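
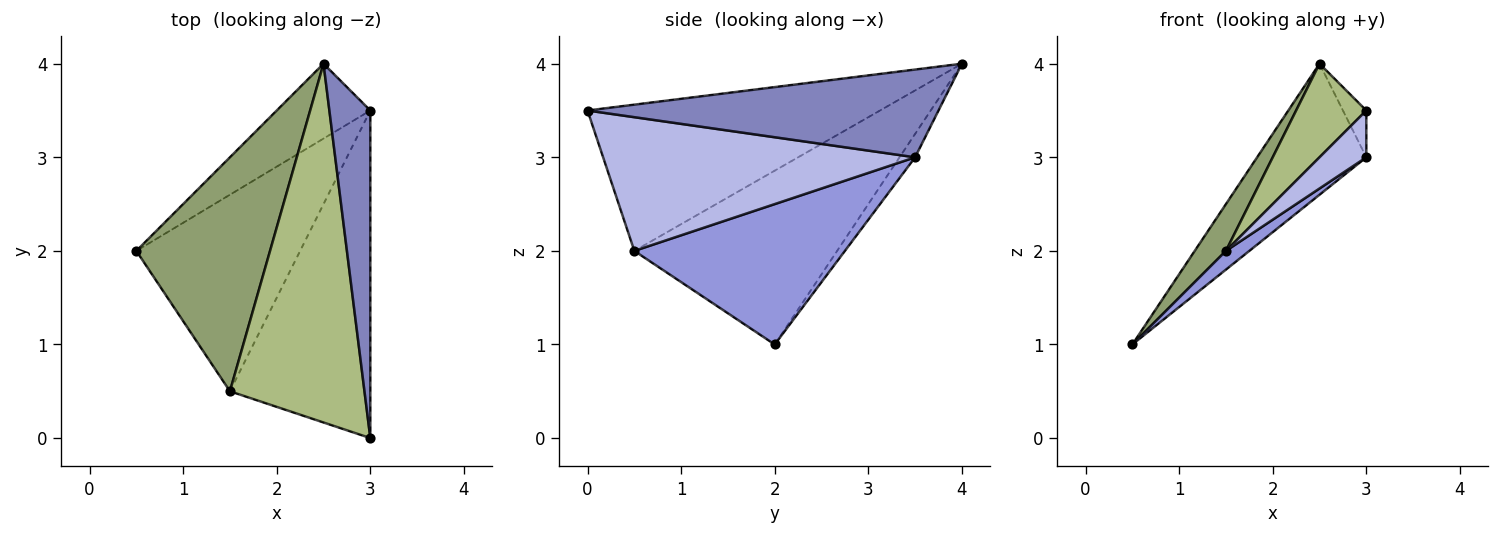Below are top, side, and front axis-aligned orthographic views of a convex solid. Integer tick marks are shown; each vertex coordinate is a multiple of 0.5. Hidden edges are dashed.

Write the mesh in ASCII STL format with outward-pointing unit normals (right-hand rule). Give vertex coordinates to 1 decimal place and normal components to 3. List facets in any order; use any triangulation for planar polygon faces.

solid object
 facet normal -0.123 0.862 -0.492
  outer loop
   vertex 2.5 4.0 4.0
   vertex 3.0 3.5 3.0
   vertex 0.5 2.0 1.0
  endloop
 endfacet
 facet normal 0.905 0.060 0.422
  outer loop
   vertex 2.5 4.0 4.0
   vertex 3.0 0.0 3.5
   vertex 3.0 3.5 3.0
  endloop
 endfacet
 facet normal 0.649 -0.072 -0.757
  outer loop
   vertex 1.5 0.5 2.0
   vertex 0.5 2.0 1.0
   vertex 3.0 3.5 3.0
  endloop
 endfacet
 facet normal 0.686 -0.103 -0.720
  outer loop
   vertex 1.5 0.5 2.0
   vertex 3.0 3.5 3.0
   vertex 3.0 0.0 3.5
  endloop
 endfacet
 facet normal -0.787 -0.121 0.605
  outer loop
   vertex 1.5 0.5 2.0
   vertex 2.5 4.0 4.0
   vertex 0.5 2.0 1.0
  endloop
 endfacet
 facet normal -0.725 -0.174 0.667
  outer loop
   vertex 1.5 0.5 2.0
   vertex 3.0 0.0 3.5
   vertex 2.5 4.0 4.0
  endloop
 endfacet
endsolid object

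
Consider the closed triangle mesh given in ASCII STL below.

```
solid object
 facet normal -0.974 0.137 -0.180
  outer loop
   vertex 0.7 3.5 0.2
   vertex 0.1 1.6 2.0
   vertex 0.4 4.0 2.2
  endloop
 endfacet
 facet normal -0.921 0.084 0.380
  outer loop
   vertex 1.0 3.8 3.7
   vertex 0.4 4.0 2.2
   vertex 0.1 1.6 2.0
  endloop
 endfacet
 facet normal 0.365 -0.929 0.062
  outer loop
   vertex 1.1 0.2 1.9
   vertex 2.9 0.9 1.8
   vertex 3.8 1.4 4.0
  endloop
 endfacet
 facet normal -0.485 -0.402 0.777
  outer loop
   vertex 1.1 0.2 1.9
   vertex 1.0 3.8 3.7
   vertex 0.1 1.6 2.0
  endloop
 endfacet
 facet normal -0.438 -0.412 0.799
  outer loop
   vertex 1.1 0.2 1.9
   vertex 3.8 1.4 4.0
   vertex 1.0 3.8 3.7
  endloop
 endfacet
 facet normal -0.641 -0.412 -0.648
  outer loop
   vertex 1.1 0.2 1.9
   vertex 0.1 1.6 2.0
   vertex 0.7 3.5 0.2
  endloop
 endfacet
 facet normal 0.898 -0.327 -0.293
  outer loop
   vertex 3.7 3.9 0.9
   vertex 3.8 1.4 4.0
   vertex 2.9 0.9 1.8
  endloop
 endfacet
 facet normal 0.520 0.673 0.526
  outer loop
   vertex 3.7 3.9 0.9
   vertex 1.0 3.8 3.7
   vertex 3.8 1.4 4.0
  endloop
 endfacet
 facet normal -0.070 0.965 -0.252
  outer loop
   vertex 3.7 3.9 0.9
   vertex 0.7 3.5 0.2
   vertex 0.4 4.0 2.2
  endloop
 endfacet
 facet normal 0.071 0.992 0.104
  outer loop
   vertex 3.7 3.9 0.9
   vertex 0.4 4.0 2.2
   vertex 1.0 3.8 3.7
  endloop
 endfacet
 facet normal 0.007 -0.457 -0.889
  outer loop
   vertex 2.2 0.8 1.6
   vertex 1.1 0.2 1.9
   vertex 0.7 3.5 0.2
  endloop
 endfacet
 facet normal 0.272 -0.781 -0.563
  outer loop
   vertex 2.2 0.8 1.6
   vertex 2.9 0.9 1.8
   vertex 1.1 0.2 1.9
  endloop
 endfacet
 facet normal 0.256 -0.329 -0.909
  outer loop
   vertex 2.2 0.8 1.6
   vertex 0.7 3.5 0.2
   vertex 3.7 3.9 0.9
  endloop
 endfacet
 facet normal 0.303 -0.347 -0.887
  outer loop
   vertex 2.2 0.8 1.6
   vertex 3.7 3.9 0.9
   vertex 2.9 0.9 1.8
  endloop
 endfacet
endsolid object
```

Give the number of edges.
21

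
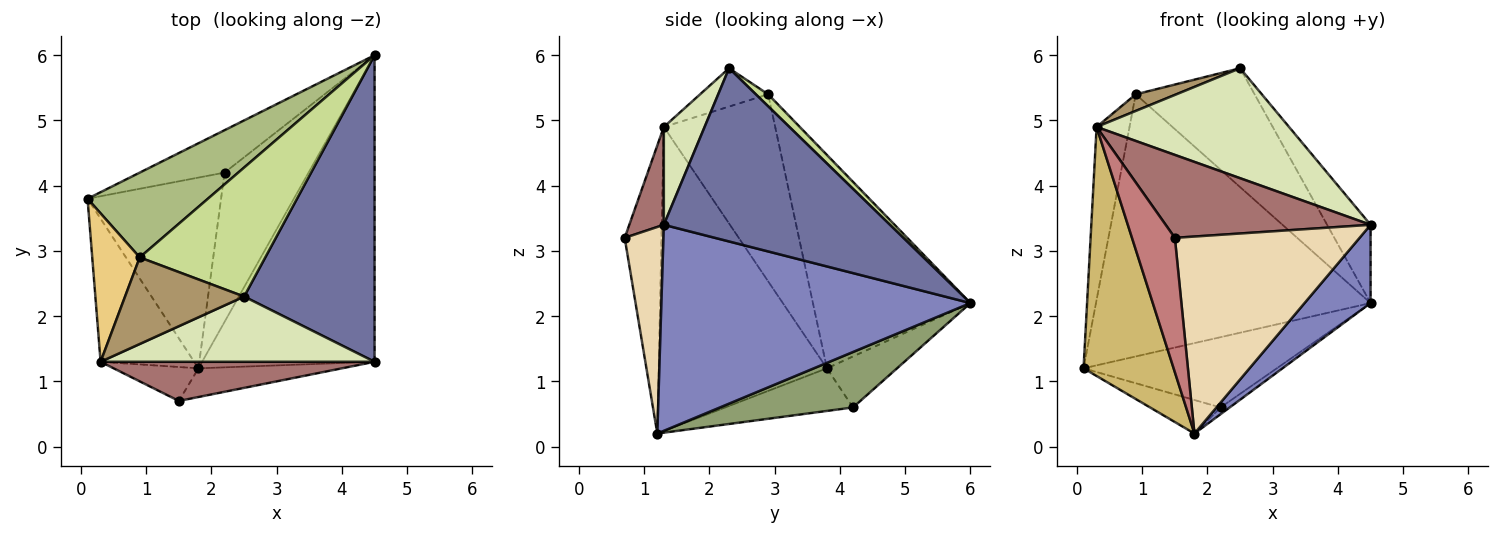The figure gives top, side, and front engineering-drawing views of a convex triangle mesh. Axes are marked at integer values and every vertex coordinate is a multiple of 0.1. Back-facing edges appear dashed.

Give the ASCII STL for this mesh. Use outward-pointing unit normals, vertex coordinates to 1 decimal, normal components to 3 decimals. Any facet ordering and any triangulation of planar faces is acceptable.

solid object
 facet normal 0.790 0.152 0.595
  outer loop
   vertex 2.5 2.3 5.8
   vertex 4.5 1.3 3.4
   vertex 4.5 6.0 2.2
  endloop
 endfacet
 facet normal 0.757 -0.162 -0.633
  outer loop
   vertex 1.8 1.2 0.2
   vertex 4.5 6.0 2.2
   vertex 4.5 1.3 3.4
  endloop
 endfacet
 facet normal -0.297 0.818 -0.493
  outer loop
   vertex 2.2 4.2 0.6
   vertex 0.1 3.8 1.2
   vertex 4.5 6.0 2.2
  endloop
 endfacet
 facet normal -0.300 0.165 -0.940
  outer loop
   vertex 2.2 4.2 0.6
   vertex 1.8 1.2 0.2
   vertex 0.1 3.8 1.2
  endloop
 endfacet
 facet normal 0.551 0.038 -0.834
  outer loop
   vertex 2.2 4.2 0.6
   vertex 4.5 6.0 2.2
   vertex 1.8 1.2 0.2
  endloop
 endfacet
 facet normal -0.479 0.835 0.270
  outer loop
   vertex 0.9 2.9 5.4
   vertex 4.5 6.0 2.2
   vertex 0.1 3.8 1.2
  endloop
 endfacet
 facet normal 0.070 0.676 0.734
  outer loop
   vertex 0.9 2.9 5.4
   vertex 2.5 2.3 5.8
   vertex 4.5 6.0 2.2
  endloop
 endfacet
 facet normal 0.179 -0.846 0.502
  outer loop
   vertex 0.3 1.3 4.9
   vertex 4.5 1.3 3.4
   vertex 2.5 2.3 5.8
  endloop
 endfacet
 facet normal -0.301 -0.180 0.936
  outer loop
   vertex 0.3 1.3 4.9
   vertex 2.5 2.3 5.8
   vertex 0.9 2.9 5.4
  endloop
 endfacet
 facet normal -0.851 -0.456 -0.262
  outer loop
   vertex 0.3 1.3 4.9
   vertex 0.1 3.8 1.2
   vertex 1.8 1.2 0.2
  endloop
 endfacet
 facet normal -0.932 0.275 0.237
  outer loop
   vertex 0.3 1.3 4.9
   vertex 0.9 2.9 5.4
   vertex 0.1 3.8 1.2
  endloop
 endfacet
 facet normal 0.203 -0.969 -0.141
  outer loop
   vertex 1.5 0.7 3.2
   vertex 1.8 1.2 0.2
   vertex 4.5 1.3 3.4
  endloop
 endfacet
 facet normal 0.151 -0.894 0.422
  outer loop
   vertex 1.5 0.7 3.2
   vertex 4.5 1.3 3.4
   vertex 0.3 1.3 4.9
  endloop
 endfacet
 facet normal -0.639 -0.746 -0.188
  outer loop
   vertex 1.5 0.7 3.2
   vertex 0.3 1.3 4.9
   vertex 1.8 1.2 0.2
  endloop
 endfacet
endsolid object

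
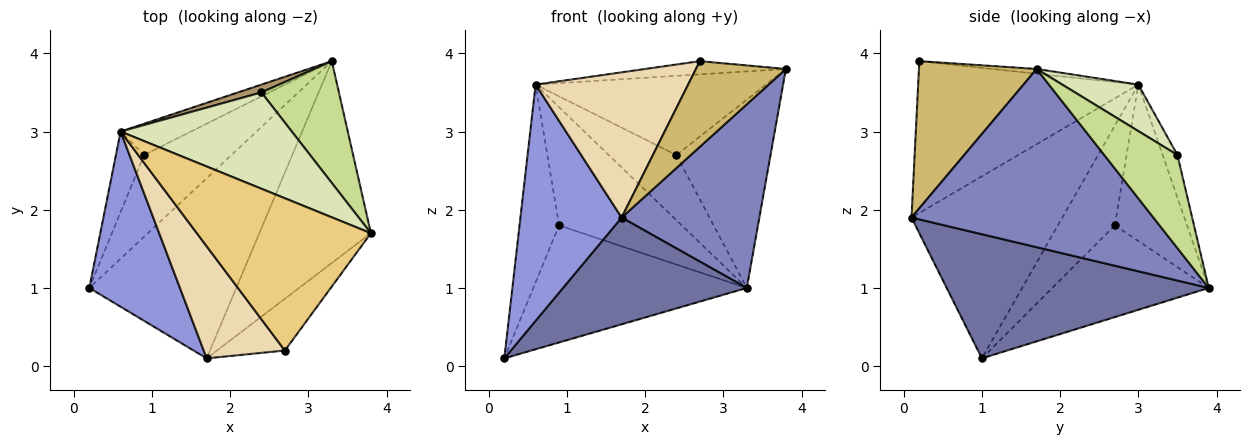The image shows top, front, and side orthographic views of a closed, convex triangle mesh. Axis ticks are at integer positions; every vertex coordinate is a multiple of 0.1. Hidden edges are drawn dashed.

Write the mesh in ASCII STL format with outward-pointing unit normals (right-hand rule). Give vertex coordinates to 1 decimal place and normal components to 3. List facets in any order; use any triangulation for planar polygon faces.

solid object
 facet normal 0.588 -0.412 -0.696
  outer loop
   vertex 1.7 0.1 1.9
   vertex 0.2 1.0 0.1
   vertex 3.3 3.9 1.0
  endloop
 endfacet
 facet normal 0.763 -0.435 -0.478
  outer loop
   vertex 1.7 0.1 1.9
   vertex 3.3 3.9 1.0
   vertex 3.8 1.7 3.8
  endloop
 endfacet
 facet normal -0.767 -0.515 0.382
  outer loop
   vertex 0.6 3.0 3.6
   vertex 0.2 1.0 0.1
   vertex 1.7 0.1 1.9
  endloop
 endfacet
 facet normal -0.515 0.703 -0.491
  outer loop
   vertex 0.9 2.7 1.8
   vertex 3.3 3.9 1.0
   vertex 0.2 1.0 0.1
  endloop
 endfacet
 facet normal -0.800 0.555 -0.226
  outer loop
   vertex 0.9 2.7 1.8
   vertex 0.2 1.0 0.1
   vertex 0.6 3.0 3.6
  endloop
 endfacet
 facet normal -0.494 0.840 -0.222
  outer loop
   vertex 0.9 2.7 1.8
   vertex 0.6 3.0 3.6
   vertex 3.3 3.9 1.0
  endloop
 endfacet
 facet normal 0.547 0.703 0.455
  outer loop
   vertex 2.4 3.5 2.7
   vertex 3.8 1.7 3.8
   vertex 3.3 3.9 1.0
  endloop
 endfacet
 facet normal 0.205 0.622 0.756
  outer loop
   vertex 2.4 3.5 2.7
   vertex 0.6 3.0 3.6
   vertex 3.8 1.7 3.8
  endloop
 endfacet
 facet normal -0.211 0.970 0.116
  outer loop
   vertex 2.4 3.5 2.7
   vertex 3.3 3.9 1.0
   vertex 0.6 3.0 3.6
  endloop
 endfacet
 facet normal 0.746 -0.570 -0.344
  outer loop
   vertex 2.7 0.2 3.9
   vertex 1.7 0.1 1.9
   vertex 3.8 1.7 3.8
  endloop
 endfacet
 facet normal -0.027 0.086 0.996
  outer loop
   vertex 2.7 0.2 3.9
   vertex 3.8 1.7 3.8
   vertex 0.6 3.0 3.6
  endloop
 endfacet
 facet normal -0.753 -0.521 0.402
  outer loop
   vertex 2.7 0.2 3.9
   vertex 0.6 3.0 3.6
   vertex 1.7 0.1 1.9
  endloop
 endfacet
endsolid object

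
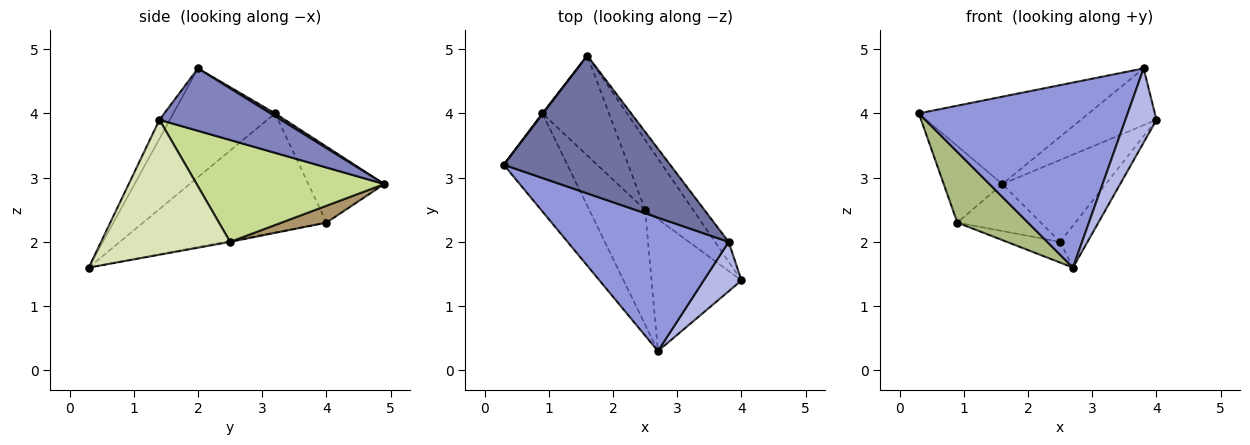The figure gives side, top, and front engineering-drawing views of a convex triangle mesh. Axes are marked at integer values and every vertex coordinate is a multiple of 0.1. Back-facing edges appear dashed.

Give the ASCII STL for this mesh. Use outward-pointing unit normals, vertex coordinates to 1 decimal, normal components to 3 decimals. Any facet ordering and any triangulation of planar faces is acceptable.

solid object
 facet normal 0.015 0.535 0.845
  outer loop
   vertex 3.8 2.0 4.7
   vertex 1.6 4.9 2.9
   vertex 0.3 3.2 4.0
  endloop
 endfacet
 facet normal 0.834 0.520 -0.182
  outer loop
   vertex 3.8 2.0 4.7
   vertex 4.0 1.4 3.9
   vertex 1.6 4.9 2.9
  endloop
 endfacet
 facet normal -0.367 -0.754 0.544
  outer loop
   vertex 3.8 2.0 4.7
   vertex 0.3 3.2 4.0
   vertex 2.7 0.3 1.6
  endloop
 endfacet
 facet normal -0.267 -0.802 0.535
  outer loop
   vertex 3.8 2.0 4.7
   vertex 2.7 0.3 1.6
   vertex 4.0 1.4 3.9
  endloop
 endfacet
 facet normal -0.792 0.611 0.008
  outer loop
   vertex 0.9 4.0 2.3
   vertex 0.3 3.2 4.0
   vertex 1.6 4.9 2.9
  endloop
 endfacet
 facet normal -0.835 -0.322 -0.446
  outer loop
   vertex 0.9 4.0 2.3
   vertex 2.7 0.3 1.6
   vertex 0.3 3.2 4.0
  endloop
 endfacet
 facet normal 0.810 0.446 -0.381
  outer loop
   vertex 2.5 2.5 2.0
   vertex 1.6 4.9 2.9
   vertex 4.0 1.4 3.9
  endloop
 endfacet
 facet normal 0.819 0.174 -0.546
  outer loop
   vertex 2.5 2.5 2.0
   vertex 4.0 1.4 3.9
   vertex 2.7 0.3 1.6
  endloop
 endfacet
 facet normal 0.223 0.415 -0.882
  outer loop
   vertex 2.5 2.5 2.0
   vertex 0.9 4.0 2.3
   vertex 1.6 4.9 2.9
  endloop
 endfacet
 facet normal -0.018 0.177 -0.984
  outer loop
   vertex 2.5 2.5 2.0
   vertex 2.7 0.3 1.6
   vertex 0.9 4.0 2.3
  endloop
 endfacet
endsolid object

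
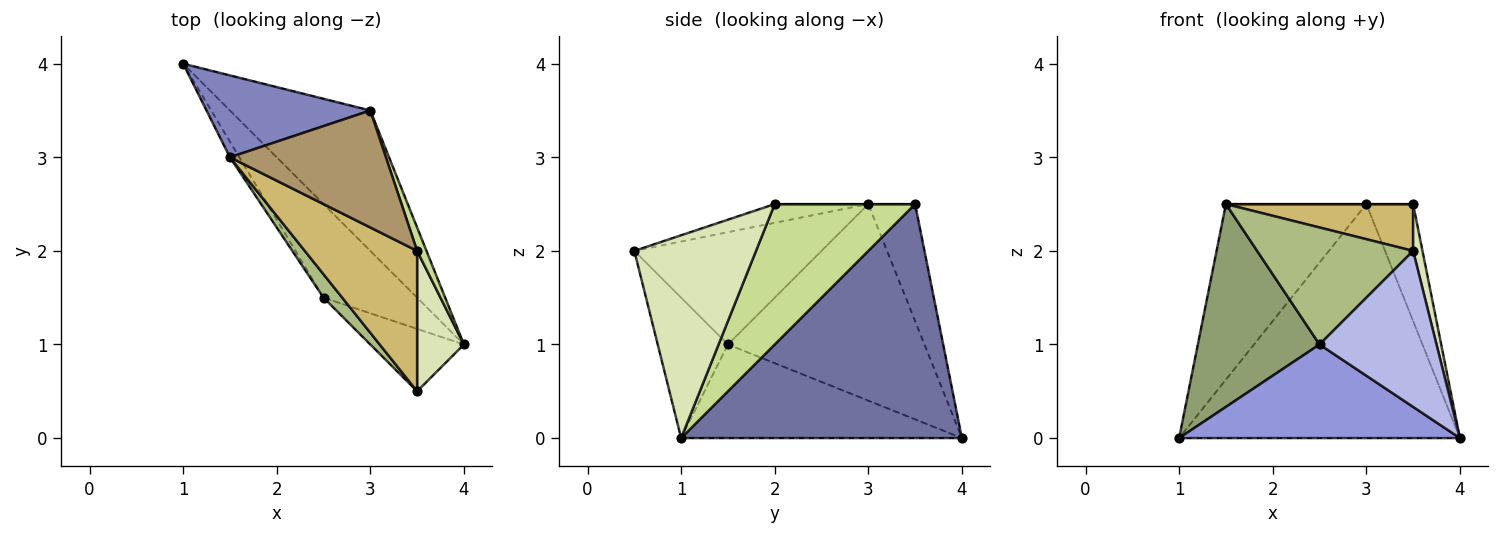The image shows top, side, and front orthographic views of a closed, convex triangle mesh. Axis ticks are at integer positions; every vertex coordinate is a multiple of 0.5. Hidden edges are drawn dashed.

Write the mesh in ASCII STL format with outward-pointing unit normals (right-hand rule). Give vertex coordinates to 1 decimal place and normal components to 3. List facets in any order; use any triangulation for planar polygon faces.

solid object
 facet normal 0.651 0.651 -0.391
  outer loop
   vertex 3.0 3.5 2.5
   vertex 4.0 1.0 0.0
   vertex 1.0 4.0 0.0
  endloop
 endfacet
 facet normal -0.289 0.867 0.405
  outer loop
   vertex 1.5 3.0 2.5
   vertex 3.0 3.5 2.5
   vertex 1.0 4.0 0.0
  endloop
 endfacet
 facet normal -0.577 -0.577 -0.577
  outer loop
   vertex 2.5 1.5 1.0
   vertex 1.0 4.0 0.0
   vertex 4.0 1.0 0.0
  endloop
 endfacet
 facet normal -0.487 -0.811 -0.324
  outer loop
   vertex 2.5 1.5 1.0
   vertex 4.0 1.0 0.0
   vertex 3.5 0.5 2.0
  endloop
 endfacet
 facet normal -0.850 -0.526 -0.040
  outer loop
   vertex 2.5 1.5 1.0
   vertex 1.5 3.0 2.5
   vertex 1.0 4.0 0.0
  endloop
 endfacet
 facet normal -0.762 -0.635 0.127
  outer loop
   vertex 2.5 1.5 1.0
   vertex 3.5 0.5 2.0
   vertex 1.5 3.0 2.5
  endloop
 endfacet
 facet normal 0.947 0.316 0.063
  outer loop
   vertex 3.5 2.0 2.5
   vertex 4.0 1.0 0.0
   vertex 3.0 3.5 2.5
  endloop
 endfacet
 facet normal 0.972 -0.075 0.224
  outer loop
   vertex 3.5 2.0 2.5
   vertex 3.5 0.5 2.0
   vertex 4.0 1.0 0.0
  endloop
 endfacet
 facet normal 0.000 0.000 1.000
  outer loop
   vertex 3.5 2.0 2.5
   vertex 3.0 3.5 2.5
   vertex 1.5 3.0 2.5
  endloop
 endfacet
 facet normal -0.156 -0.312 0.937
  outer loop
   vertex 3.5 2.0 2.5
   vertex 1.5 3.0 2.5
   vertex 3.5 0.5 2.0
  endloop
 endfacet
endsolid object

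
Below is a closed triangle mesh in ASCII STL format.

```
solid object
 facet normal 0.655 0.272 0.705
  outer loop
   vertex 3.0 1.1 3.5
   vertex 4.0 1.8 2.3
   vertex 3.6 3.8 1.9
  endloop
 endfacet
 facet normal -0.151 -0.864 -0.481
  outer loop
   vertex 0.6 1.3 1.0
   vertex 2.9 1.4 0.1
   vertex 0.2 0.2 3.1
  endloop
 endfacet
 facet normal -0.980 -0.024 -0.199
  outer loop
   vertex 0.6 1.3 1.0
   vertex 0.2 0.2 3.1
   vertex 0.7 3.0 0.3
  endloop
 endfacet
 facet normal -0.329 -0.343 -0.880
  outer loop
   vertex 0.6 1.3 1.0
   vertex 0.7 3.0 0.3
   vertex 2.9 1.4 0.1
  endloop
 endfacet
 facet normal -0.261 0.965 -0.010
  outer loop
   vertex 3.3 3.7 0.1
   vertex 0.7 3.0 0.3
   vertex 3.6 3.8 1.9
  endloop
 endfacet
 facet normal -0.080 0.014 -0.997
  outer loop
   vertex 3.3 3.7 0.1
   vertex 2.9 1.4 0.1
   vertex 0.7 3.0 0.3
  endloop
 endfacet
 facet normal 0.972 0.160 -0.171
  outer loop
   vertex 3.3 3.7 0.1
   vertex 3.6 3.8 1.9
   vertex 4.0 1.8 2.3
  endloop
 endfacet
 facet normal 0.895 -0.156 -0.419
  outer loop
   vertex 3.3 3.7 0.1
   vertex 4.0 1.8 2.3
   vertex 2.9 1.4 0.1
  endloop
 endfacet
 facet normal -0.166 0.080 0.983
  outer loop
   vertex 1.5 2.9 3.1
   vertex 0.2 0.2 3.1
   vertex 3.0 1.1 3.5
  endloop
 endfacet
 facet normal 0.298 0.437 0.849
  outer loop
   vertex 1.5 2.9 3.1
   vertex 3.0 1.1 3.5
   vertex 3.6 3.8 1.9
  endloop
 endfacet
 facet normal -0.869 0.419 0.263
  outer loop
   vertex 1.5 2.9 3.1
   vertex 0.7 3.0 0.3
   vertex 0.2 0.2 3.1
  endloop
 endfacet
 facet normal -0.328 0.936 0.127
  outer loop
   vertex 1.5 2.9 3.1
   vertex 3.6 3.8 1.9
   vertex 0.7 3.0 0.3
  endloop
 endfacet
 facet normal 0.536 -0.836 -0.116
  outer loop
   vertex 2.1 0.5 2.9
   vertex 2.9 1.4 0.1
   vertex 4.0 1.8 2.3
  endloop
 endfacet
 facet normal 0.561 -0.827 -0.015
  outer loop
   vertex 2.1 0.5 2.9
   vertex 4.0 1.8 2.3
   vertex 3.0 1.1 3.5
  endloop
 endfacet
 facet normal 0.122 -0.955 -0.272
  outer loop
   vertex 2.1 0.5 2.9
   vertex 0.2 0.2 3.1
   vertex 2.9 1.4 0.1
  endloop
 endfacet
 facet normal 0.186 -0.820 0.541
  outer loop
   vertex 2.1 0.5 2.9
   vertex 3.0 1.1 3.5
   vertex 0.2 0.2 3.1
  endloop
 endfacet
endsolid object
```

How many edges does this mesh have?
24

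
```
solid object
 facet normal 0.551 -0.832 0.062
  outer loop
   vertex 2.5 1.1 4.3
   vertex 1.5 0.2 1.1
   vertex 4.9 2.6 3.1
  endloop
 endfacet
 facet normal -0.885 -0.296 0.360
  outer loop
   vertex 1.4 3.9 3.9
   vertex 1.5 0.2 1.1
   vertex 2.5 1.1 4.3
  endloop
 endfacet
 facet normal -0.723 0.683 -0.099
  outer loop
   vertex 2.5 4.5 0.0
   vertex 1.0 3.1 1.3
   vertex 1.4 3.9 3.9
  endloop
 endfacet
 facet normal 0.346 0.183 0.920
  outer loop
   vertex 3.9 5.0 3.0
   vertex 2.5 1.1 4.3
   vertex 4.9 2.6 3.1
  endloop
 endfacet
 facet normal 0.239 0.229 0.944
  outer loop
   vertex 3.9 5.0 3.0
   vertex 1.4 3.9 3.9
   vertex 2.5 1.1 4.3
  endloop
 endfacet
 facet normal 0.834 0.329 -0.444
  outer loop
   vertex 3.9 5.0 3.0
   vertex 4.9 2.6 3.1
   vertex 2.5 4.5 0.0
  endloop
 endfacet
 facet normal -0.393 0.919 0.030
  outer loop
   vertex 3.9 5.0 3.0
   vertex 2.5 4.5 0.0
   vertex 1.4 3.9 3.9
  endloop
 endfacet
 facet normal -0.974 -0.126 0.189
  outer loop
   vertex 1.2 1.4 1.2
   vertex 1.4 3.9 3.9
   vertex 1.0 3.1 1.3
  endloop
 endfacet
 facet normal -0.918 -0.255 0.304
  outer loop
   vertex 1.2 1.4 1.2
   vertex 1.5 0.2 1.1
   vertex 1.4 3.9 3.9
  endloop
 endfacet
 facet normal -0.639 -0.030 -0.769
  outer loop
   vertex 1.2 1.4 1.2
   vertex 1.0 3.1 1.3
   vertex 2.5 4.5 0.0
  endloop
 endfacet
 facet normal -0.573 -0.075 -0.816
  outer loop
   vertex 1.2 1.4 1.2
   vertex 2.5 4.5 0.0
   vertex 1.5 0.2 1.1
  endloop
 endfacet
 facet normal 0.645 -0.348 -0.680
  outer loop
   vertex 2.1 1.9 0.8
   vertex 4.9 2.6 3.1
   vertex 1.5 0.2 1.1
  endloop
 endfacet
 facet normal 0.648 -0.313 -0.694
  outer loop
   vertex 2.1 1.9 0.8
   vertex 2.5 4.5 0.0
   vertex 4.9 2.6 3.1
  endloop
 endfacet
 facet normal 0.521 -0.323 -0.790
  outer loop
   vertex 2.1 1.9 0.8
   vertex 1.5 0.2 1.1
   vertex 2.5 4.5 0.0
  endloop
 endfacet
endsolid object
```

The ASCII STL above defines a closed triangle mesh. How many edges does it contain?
21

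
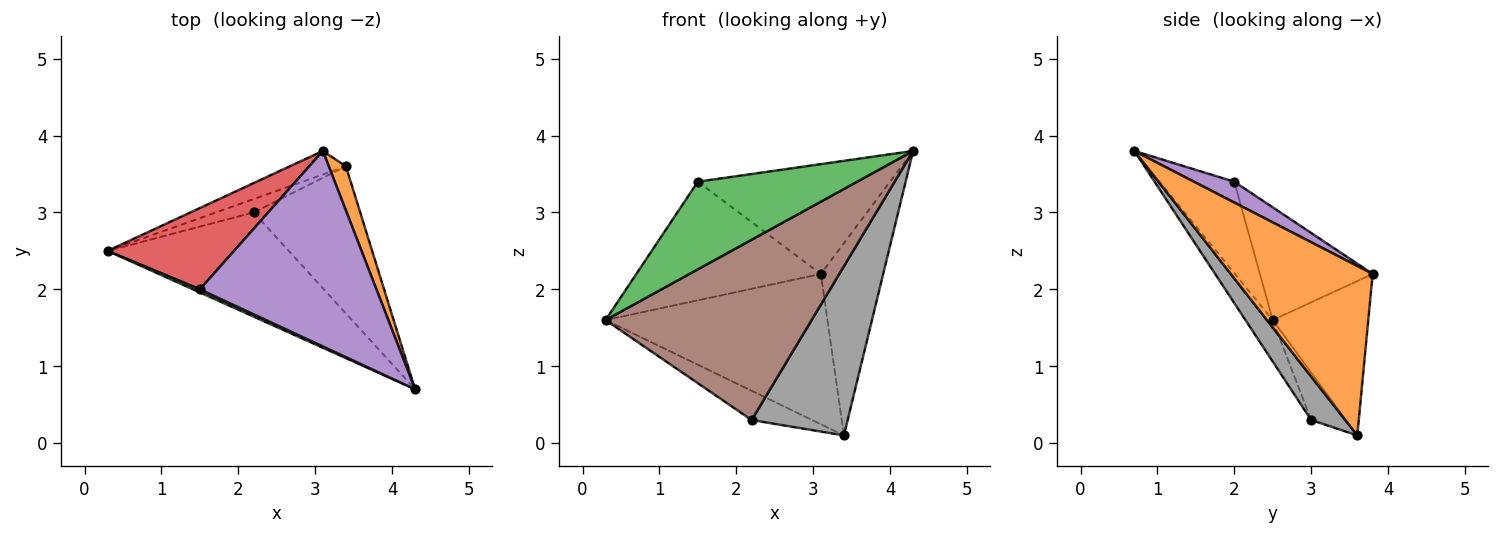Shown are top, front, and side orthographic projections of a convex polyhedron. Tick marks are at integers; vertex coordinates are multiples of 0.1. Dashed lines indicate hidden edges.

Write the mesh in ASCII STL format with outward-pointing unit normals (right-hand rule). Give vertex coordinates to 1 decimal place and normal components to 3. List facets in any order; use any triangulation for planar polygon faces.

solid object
 facet normal -0.392 0.909 -0.143
  outer loop
   vertex 3.4 3.6 0.1
   vertex 0.3 2.5 1.6
   vertex 3.1 3.8 2.2
  endloop
 endfacet
 facet normal 0.912 0.400 0.092
  outer loop
   vertex 3.4 3.6 0.1
   vertex 3.1 3.8 2.2
   vertex 4.3 0.7 3.8
  endloop
 endfacet
 facet normal -0.425 -0.905 0.032
  outer loop
   vertex 1.5 2.0 3.4
   vertex 0.3 2.5 1.6
   vertex 4.3 0.7 3.8
  endloop
 endfacet
 facet normal -0.450 0.737 0.505
  outer loop
   vertex 1.5 2.0 3.4
   vertex 3.1 3.8 2.2
   vertex 0.3 2.5 1.6
  endloop
 endfacet
 facet normal 0.102 0.487 0.867
  outer loop
   vertex 1.5 2.0 3.4
   vertex 4.3 0.7 3.8
   vertex 3.1 3.8 2.2
  endloop
 endfacet
 facet normal -0.114 -0.860 -0.497
  outer loop
   vertex 2.2 3.0 0.3
   vertex 4.3 0.7 3.8
   vertex 0.3 2.5 1.6
  endloop
 endfacet
 facet normal -0.464 0.805 -0.369
  outer loop
   vertex 2.2 3.0 0.3
   vertex 0.3 2.5 1.6
   vertex 3.4 3.6 0.1
  endloop
 endfacet
 facet normal 0.259 -0.729 -0.634
  outer loop
   vertex 2.2 3.0 0.3
   vertex 3.4 3.6 0.1
   vertex 4.3 0.7 3.8
  endloop
 endfacet
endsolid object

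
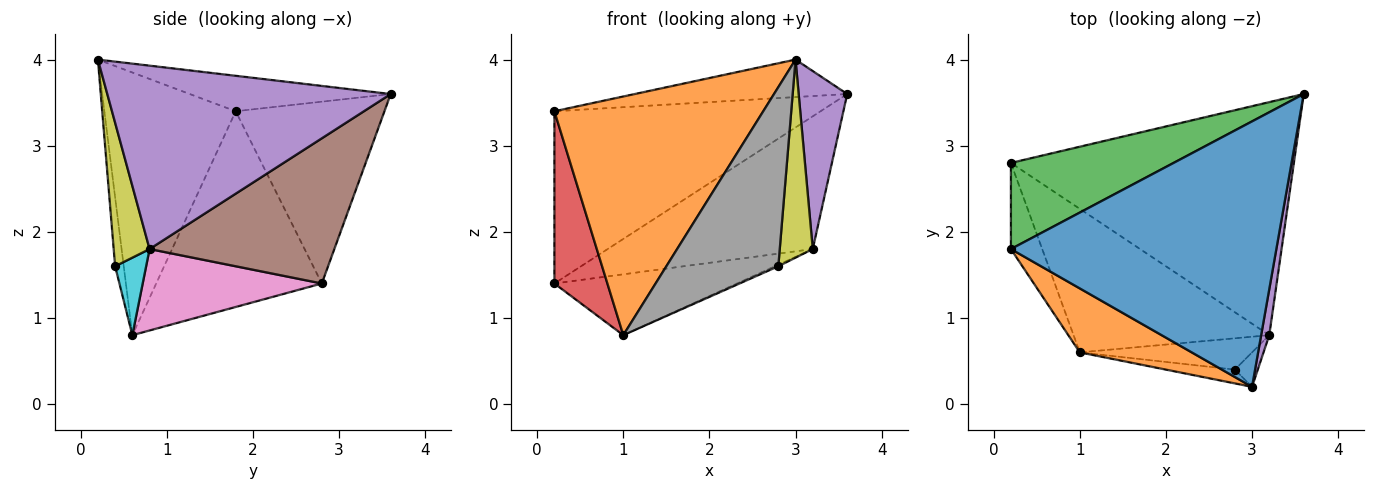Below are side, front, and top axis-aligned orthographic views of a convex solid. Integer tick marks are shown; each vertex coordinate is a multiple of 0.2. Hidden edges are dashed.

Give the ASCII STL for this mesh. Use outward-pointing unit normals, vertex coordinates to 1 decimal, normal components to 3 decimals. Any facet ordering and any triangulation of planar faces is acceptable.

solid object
 facet normal -0.131 0.139 0.982
  outer loop
   vertex 3.0 0.2 4.0
   vertex 3.6 3.6 3.6
   vertex 0.2 1.8 3.4
  endloop
 endfacet
 facet normal -0.519 -0.826 0.221
  outer loop
   vertex 1.0 0.6 0.8
   vertex 3.0 0.2 4.0
   vertex 0.2 1.8 3.4
  endloop
 endfacet
 facet normal -0.447 0.800 0.400
  outer loop
   vertex 0.2 2.8 1.4
   vertex 0.2 1.8 3.4
   vertex 3.6 3.6 3.6
  endloop
 endfacet
 facet normal -0.942 -0.301 -0.151
  outer loop
   vertex 0.2 2.8 1.4
   vertex 1.0 0.6 0.8
   vertex 0.2 1.8 3.4
  endloop
 endfacet
 facet normal 0.985 -0.169 0.044
  outer loop
   vertex 3.2 0.8 1.8
   vertex 3.6 3.6 3.6
   vertex 3.0 0.2 4.0
  endloop
 endfacet
 facet normal 0.407 0.452 -0.794
  outer loop
   vertex 3.2 0.8 1.8
   vertex 0.2 2.8 1.4
   vertex 3.6 3.6 3.6
  endloop
 endfacet
 facet normal 0.358 0.365 -0.860
  outer loop
   vertex 3.2 0.8 1.8
   vertex 1.0 0.6 0.8
   vertex 0.2 2.8 1.4
  endloop
 endfacet
 facet normal -0.076 -0.994 -0.076
  outer loop
   vertex 2.8 0.4 1.6
   vertex 3.0 0.2 4.0
   vertex 1.0 0.6 0.8
  endloop
 endfacet
 facet normal 0.731 -0.672 -0.117
  outer loop
   vertex 2.8 0.4 1.6
   vertex 3.2 0.8 1.8
   vertex 3.0 0.2 4.0
  endloop
 endfacet
 facet normal 0.410 0.046 -0.911
  outer loop
   vertex 2.8 0.4 1.6
   vertex 1.0 0.6 0.8
   vertex 3.2 0.8 1.8
  endloop
 endfacet
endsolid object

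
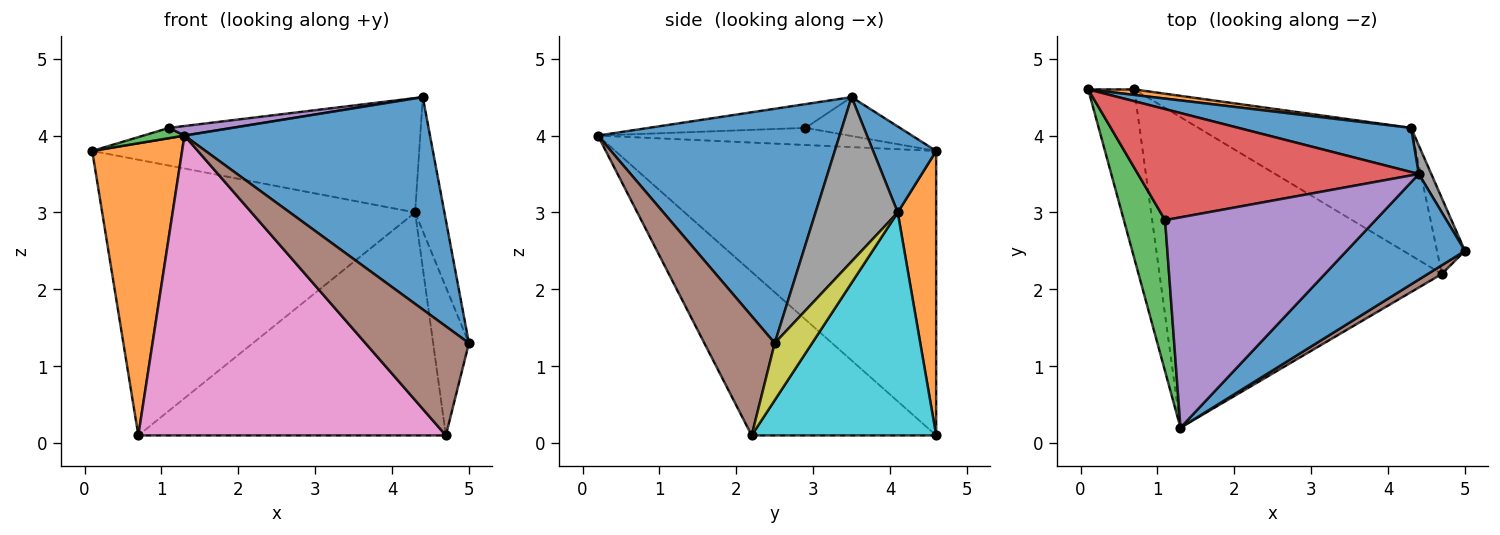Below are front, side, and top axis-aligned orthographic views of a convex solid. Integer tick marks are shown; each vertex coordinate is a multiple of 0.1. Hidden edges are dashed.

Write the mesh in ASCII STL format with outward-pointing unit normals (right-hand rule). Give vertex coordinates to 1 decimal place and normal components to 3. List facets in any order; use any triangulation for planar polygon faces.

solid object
 facet normal 0.661 -0.672 0.334
  outer loop
   vertex 4.4 3.5 4.5
   vertex 1.3 0.2 4.0
   vertex 5.0 2.5 1.3
  endloop
 endfacet
 facet normal -0.951 -0.266 -0.154
  outer loop
   vertex 0.7 4.6 0.1
   vertex 1.3 0.2 4.0
   vertex 0.1 4.6 3.8
  endloop
 endfacet
 facet normal -0.383 -0.062 0.922
  outer loop
   vertex 1.1 2.9 4.1
   vertex 0.1 4.6 3.8
   vertex 1.3 0.2 4.0
  endloop
 endfacet
 facet normal -0.137 0.094 0.986
  outer loop
   vertex 1.1 2.9 4.1
   vertex 4.4 3.5 4.5
   vertex 0.1 4.6 3.8
  endloop
 endfacet
 facet normal -0.112 -0.045 0.993
  outer loop
   vertex 1.1 2.9 4.1
   vertex 1.3 0.2 4.0
   vertex 4.4 3.5 4.5
  endloop
 endfacet
 facet normal 0.561 -0.825 0.066
  outer loop
   vertex 4.7 2.2 0.1
   vertex 5.0 2.5 1.3
   vertex 1.3 0.2 4.0
  endloop
 endfacet
 facet normal -0.385 -0.641 -0.664
  outer loop
   vertex 4.7 2.2 0.1
   vertex 1.3 0.2 4.0
   vertex 0.7 4.6 0.1
  endloop
 endfacet
 facet normal 0.939 0.335 0.071
  outer loop
   vertex 4.3 4.1 3.0
   vertex 4.4 3.5 4.5
   vertex 5.0 2.5 1.3
  endloop
 endfacet
 facet normal 0.681 0.652 -0.333
  outer loop
   vertex 4.3 4.1 3.0
   vertex 5.0 2.5 1.3
   vertex 4.7 2.2 0.1
  endloop
 endfacet
 facet normal 0.462 0.770 -0.441
  outer loop
   vertex 4.3 4.1 3.0
   vertex 4.7 2.2 0.1
   vertex 0.7 4.6 0.1
  endloop
 endfacet
 facet normal 0.177 0.918 0.355
  outer loop
   vertex 4.3 4.1 3.0
   vertex 0.1 4.6 3.8
   vertex 4.4 3.5 4.5
  endloop
 endfacet
 facet normal 0.122 0.992 0.020
  outer loop
   vertex 4.3 4.1 3.0
   vertex 0.7 4.6 0.1
   vertex 0.1 4.6 3.8
  endloop
 endfacet
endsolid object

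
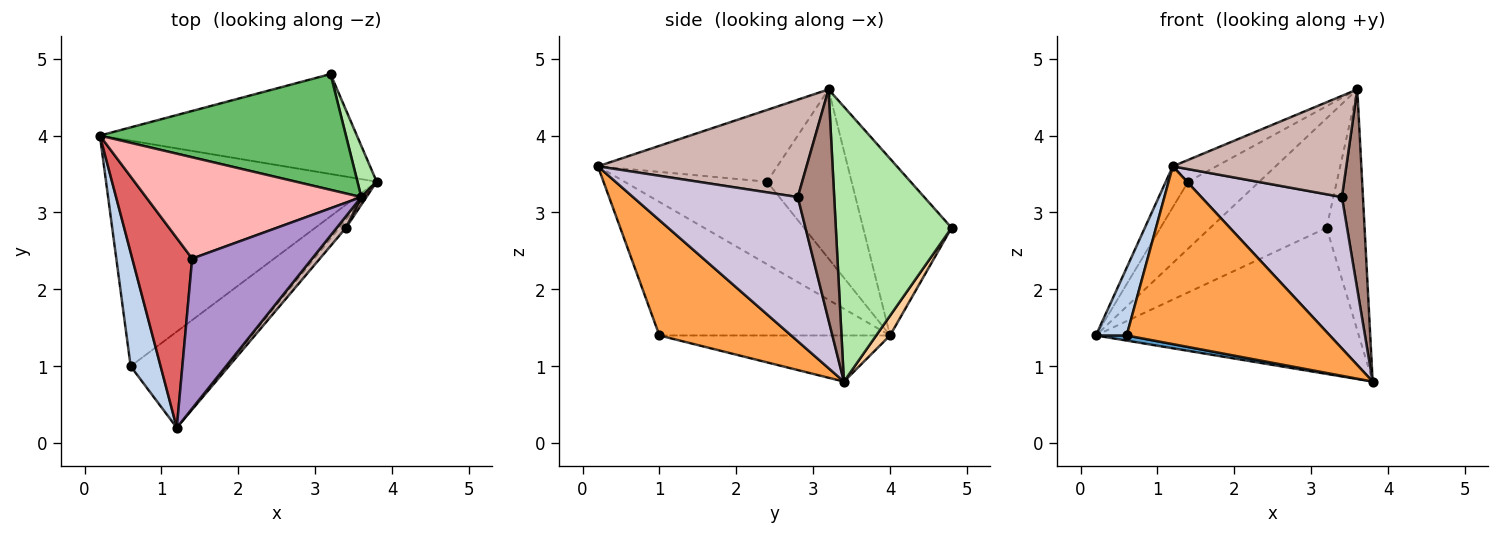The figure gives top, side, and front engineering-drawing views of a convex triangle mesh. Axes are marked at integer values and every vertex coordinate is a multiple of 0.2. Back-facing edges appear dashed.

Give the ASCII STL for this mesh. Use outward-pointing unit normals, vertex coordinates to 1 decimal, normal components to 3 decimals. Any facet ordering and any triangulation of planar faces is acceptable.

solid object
 facet normal -0.168 -0.022 -0.986
  outer loop
   vertex 0.6 1.0 1.4
   vertex 0.2 4.0 1.4
   vertex 3.8 3.4 0.8
  endloop
 endfacet
 facet normal -0.968 -0.129 0.217
  outer loop
   vertex 0.6 1.0 1.4
   vertex 1.2 0.2 3.6
   vertex 0.2 4.0 1.4
  endloop
 endfacet
 facet normal 0.496 -0.764 -0.413
  outer loop
   vertex 0.6 1.0 1.4
   vertex 3.8 3.4 0.8
   vertex 1.2 0.2 3.6
  endloop
 endfacet
 facet normal 0.043 0.825 -0.564
  outer loop
   vertex 3.2 4.8 2.8
   vertex 3.8 3.4 0.8
   vertex 0.2 4.0 1.4
  endloop
 endfacet
 facet normal -0.463 0.609 0.644
  outer loop
   vertex 3.2 4.8 2.8
   vertex 0.2 4.0 1.4
   vertex 3.6 3.2 4.6
  endloop
 endfacet
 facet normal 0.948 0.312 0.066
  outer loop
   vertex 3.2 4.8 2.8
   vertex 3.6 3.2 4.6
   vertex 3.8 3.4 0.8
  endloop
 endfacet
 facet normal -0.803 0.126 0.583
  outer loop
   vertex 1.4 2.4 3.4
   vertex 0.2 4.0 1.4
   vertex 1.2 0.2 3.6
  endloop
 endfacet
 facet normal -0.548 0.461 0.698
  outer loop
   vertex 1.4 2.4 3.4
   vertex 3.6 3.2 4.6
   vertex 0.2 4.0 1.4
  endloop
 endfacet
 facet normal -0.509 0.124 0.852
  outer loop
   vertex 1.4 2.4 3.4
   vertex 1.2 0.2 3.6
   vertex 3.6 3.2 4.6
  endloop
 endfacet
 facet normal 0.760 -0.649 -0.035
  outer loop
   vertex 3.4 2.8 3.2
   vertex 1.2 0.2 3.6
   vertex 3.8 3.4 0.8
  endloop
 endfacet
 facet normal 0.866 -0.500 0.019
  outer loop
   vertex 3.4 2.8 3.2
   vertex 3.8 3.4 0.8
   vertex 3.6 3.2 4.6
  endloop
 endfacet
 facet normal 0.767 -0.638 0.073
  outer loop
   vertex 3.4 2.8 3.2
   vertex 3.6 3.2 4.6
   vertex 1.2 0.2 3.6
  endloop
 endfacet
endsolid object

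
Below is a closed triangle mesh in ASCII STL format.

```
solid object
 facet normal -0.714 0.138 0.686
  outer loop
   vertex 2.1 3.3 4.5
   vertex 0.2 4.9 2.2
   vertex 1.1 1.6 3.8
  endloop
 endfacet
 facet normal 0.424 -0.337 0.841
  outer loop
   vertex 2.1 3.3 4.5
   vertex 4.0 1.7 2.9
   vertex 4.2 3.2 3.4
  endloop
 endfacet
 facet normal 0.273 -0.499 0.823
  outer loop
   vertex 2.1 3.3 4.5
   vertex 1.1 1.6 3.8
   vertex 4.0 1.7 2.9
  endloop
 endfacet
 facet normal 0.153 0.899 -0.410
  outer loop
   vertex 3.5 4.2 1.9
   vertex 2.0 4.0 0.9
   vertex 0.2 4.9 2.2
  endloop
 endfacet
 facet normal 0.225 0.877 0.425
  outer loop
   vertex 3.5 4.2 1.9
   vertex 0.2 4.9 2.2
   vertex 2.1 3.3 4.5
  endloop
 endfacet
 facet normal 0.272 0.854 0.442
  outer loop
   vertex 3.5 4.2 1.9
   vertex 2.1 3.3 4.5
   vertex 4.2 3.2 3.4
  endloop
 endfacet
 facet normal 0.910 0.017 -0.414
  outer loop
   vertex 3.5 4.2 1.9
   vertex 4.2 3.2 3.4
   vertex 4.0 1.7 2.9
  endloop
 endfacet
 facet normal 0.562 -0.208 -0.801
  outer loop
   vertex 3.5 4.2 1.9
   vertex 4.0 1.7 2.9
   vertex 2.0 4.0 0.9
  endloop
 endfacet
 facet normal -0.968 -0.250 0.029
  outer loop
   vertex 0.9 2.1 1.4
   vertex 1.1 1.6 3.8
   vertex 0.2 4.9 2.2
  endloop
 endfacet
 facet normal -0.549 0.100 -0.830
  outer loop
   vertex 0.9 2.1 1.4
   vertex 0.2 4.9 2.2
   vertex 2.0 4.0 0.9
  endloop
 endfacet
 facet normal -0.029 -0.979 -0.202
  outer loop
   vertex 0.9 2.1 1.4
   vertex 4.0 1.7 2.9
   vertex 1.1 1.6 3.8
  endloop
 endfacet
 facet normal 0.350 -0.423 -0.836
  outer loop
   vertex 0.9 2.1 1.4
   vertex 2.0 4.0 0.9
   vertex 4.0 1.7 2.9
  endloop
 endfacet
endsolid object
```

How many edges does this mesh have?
18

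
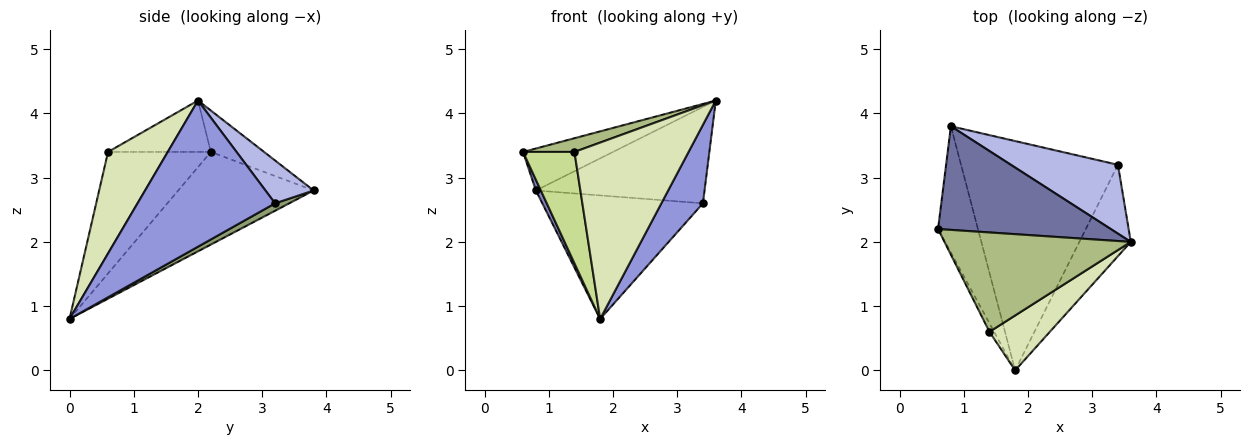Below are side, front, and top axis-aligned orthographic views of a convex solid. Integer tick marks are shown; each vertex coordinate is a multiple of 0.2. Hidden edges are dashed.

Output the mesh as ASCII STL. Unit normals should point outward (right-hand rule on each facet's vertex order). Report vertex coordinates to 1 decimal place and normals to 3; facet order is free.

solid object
 facet normal -0.217 0.366 0.905
  outer loop
   vertex 0.8 3.8 2.8
   vertex 0.6 2.2 3.4
   vertex 3.6 2.0 4.2
  endloop
 endfacet
 facet normal -0.918 -0.034 -0.395
  outer loop
   vertex 0.8 3.8 2.8
   vertex 1.8 0.0 0.8
   vertex 0.6 2.2 3.4
  endloop
 endfacet
 facet normal 0.907 -0.274 -0.319
  outer loop
   vertex 3.4 3.2 2.6
   vertex 3.6 2.0 4.2
   vertex 1.8 0.0 0.8
  endloop
 endfacet
 facet normal 0.226 0.793 0.566
  outer loop
   vertex 3.4 3.2 2.6
   vertex 0.8 3.8 2.8
   vertex 3.6 2.0 4.2
  endloop
 endfacet
 facet normal 0.042 0.474 -0.880
  outer loop
   vertex 3.4 3.2 2.6
   vertex 1.8 0.0 0.8
   vertex 0.8 3.8 2.8
  endloop
 endfacet
 facet normal -0.264 -0.132 0.956
  outer loop
   vertex 1.4 0.6 3.4
   vertex 3.6 2.0 4.2
   vertex 0.6 2.2 3.4
  endloop
 endfacet
 facet normal -0.894 -0.447 -0.034
  outer loop
   vertex 1.4 0.6 3.4
   vertex 0.6 2.2 3.4
   vertex 1.8 0.0 0.8
  endloop
 endfacet
 facet normal 0.447 -0.854 0.266
  outer loop
   vertex 1.4 0.6 3.4
   vertex 1.8 0.0 0.8
   vertex 3.6 2.0 4.2
  endloop
 endfacet
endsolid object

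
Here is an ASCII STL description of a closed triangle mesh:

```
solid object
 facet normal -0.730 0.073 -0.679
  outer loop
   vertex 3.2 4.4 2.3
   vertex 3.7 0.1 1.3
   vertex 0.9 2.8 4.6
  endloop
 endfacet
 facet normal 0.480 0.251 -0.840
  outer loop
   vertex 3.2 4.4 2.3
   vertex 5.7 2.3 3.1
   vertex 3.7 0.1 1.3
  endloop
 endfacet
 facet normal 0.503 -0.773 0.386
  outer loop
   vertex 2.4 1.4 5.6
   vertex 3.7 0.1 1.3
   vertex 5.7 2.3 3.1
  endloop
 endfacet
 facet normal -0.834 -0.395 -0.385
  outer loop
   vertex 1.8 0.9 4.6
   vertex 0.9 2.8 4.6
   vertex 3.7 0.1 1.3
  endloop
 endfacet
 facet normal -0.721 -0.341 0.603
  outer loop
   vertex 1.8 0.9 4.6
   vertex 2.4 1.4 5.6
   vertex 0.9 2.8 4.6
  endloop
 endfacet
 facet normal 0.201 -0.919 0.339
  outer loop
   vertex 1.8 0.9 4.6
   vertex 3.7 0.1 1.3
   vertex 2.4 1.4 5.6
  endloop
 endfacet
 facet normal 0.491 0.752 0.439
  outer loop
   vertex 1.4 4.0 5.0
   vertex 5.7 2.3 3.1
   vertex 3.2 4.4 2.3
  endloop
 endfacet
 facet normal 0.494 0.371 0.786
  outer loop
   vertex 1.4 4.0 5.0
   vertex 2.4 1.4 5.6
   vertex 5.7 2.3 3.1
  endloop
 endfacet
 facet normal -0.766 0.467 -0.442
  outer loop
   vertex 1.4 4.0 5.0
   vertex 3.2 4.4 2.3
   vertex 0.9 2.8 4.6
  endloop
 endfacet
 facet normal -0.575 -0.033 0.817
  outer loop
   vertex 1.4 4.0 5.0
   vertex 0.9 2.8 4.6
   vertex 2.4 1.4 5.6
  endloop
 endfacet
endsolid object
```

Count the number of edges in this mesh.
15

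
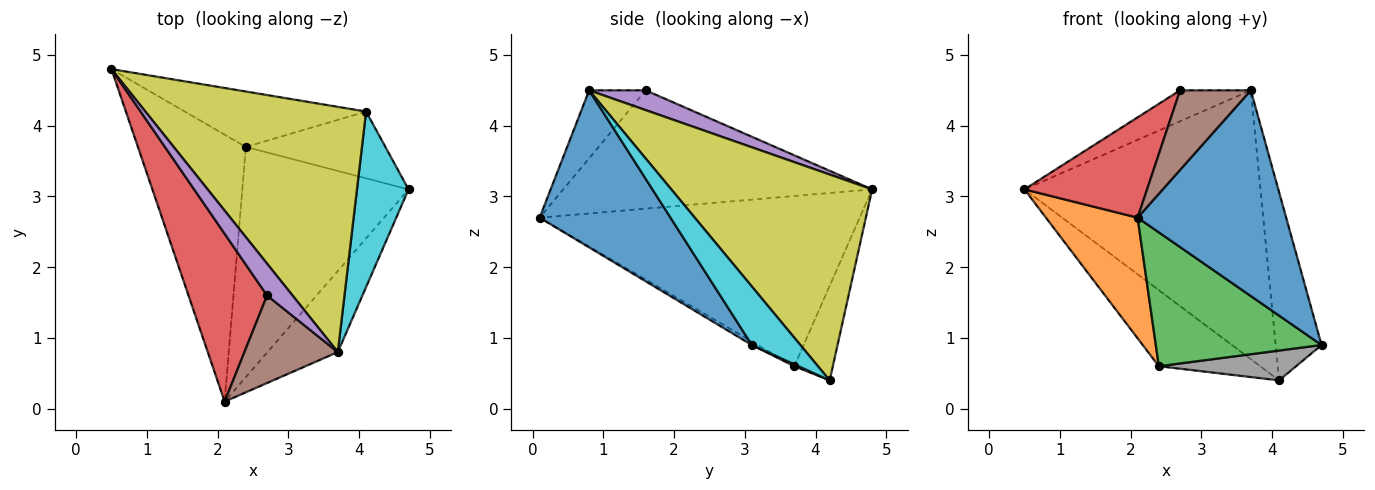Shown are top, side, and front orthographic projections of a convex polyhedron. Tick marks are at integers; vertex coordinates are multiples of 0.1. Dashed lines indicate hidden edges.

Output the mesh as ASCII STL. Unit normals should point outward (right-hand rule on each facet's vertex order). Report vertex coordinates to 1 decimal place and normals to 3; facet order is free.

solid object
 facet normal 0.634 -0.720 -0.284
  outer loop
   vertex 3.7 0.8 4.5
   vertex 2.1 0.1 2.7
   vertex 4.7 3.1 0.9
  endloop
 endfacet
 facet normal -0.821 -0.235 -0.520
  outer loop
   vertex 2.4 3.7 0.6
   vertex 2.1 0.1 2.7
   vertex 0.5 4.8 3.1
  endloop
 endfacet
 facet normal -0.018 -0.503 -0.864
  outer loop
   vertex 2.4 3.7 0.6
   vertex 4.7 3.1 0.9
   vertex 2.1 0.1 2.7
  endloop
 endfacet
 facet normal -0.791 -0.314 0.525
  outer loop
   vertex 2.7 1.6 4.5
   vertex 0.5 4.8 3.1
   vertex 2.1 0.1 2.7
  endloop
 endfacet
 facet normal 0.487 0.609 0.626
  outer loop
   vertex 2.7 1.6 4.5
   vertex 3.7 0.8 4.5
   vertex 0.5 4.8 3.1
  endloop
 endfacet
 facet normal -0.474 -0.592 0.652
  outer loop
   vertex 2.7 1.6 4.5
   vertex 2.1 0.1 2.7
   vertex 3.7 0.8 4.5
  endloop
 endfacet
 facet normal -0.293 0.773 -0.563
  outer loop
   vertex 4.1 4.2 0.4
   vertex 2.4 3.7 0.6
   vertex 0.5 4.8 3.1
  endloop
 endfacet
 facet normal 0.013 -0.408 -0.913
  outer loop
   vertex 4.1 4.2 0.4
   vertex 4.7 3.1 0.9
   vertex 2.4 3.7 0.6
  endloop
 endfacet
 facet normal 0.532 0.625 0.571
  outer loop
   vertex 4.1 4.2 0.4
   vertex 0.5 4.8 3.1
   vertex 3.7 0.8 4.5
  endloop
 endfacet
 facet normal 0.611 0.579 0.540
  outer loop
   vertex 4.1 4.2 0.4
   vertex 3.7 0.8 4.5
   vertex 4.7 3.1 0.9
  endloop
 endfacet
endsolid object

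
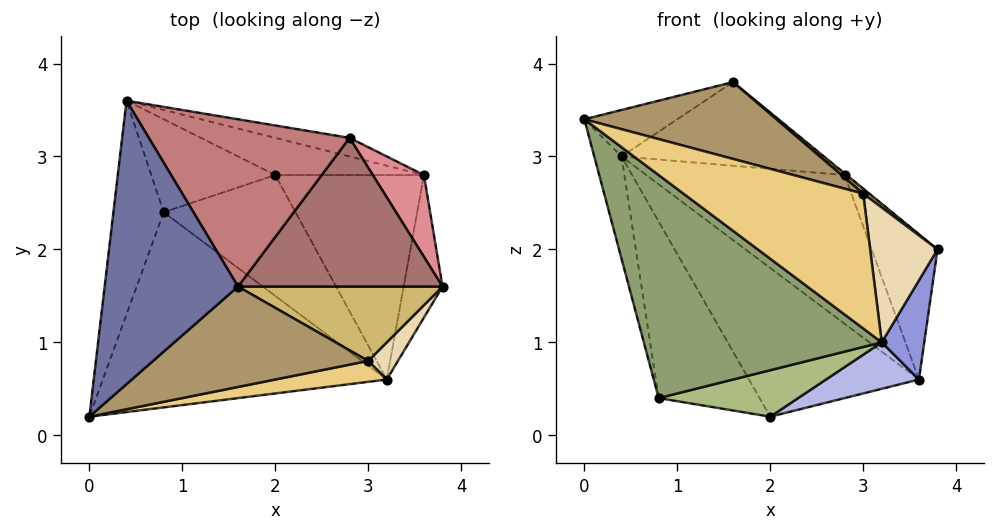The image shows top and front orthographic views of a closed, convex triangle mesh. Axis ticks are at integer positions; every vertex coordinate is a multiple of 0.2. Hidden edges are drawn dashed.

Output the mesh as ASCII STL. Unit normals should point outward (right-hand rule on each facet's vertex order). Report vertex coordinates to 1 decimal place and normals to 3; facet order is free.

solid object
 facet normal -0.362 0.151 0.920
  outer loop
   vertex 1.6 1.6 3.8
   vertex 0.4 3.6 3.0
   vertex 0.0 0.2 3.4
  endloop
 endfacet
 facet normal 0.061 0.968 -0.242
  outer loop
   vertex 3.6 2.8 0.6
   vertex 2.0 2.8 0.2
   vertex 0.4 3.6 3.0
  endloop
 endfacet
 facet normal 0.918 -0.226 -0.325
  outer loop
   vertex 3.6 2.8 0.6
   vertex 3.8 1.6 2.0
   vertex 3.2 0.6 1.0
  endloop
 endfacet
 facet normal 0.237 -0.215 -0.947
  outer loop
   vertex 3.6 2.8 0.6
   vertex 3.2 0.6 1.0
   vertex 2.0 2.8 0.2
  endloop
 endfacet
 facet normal -0.371 -0.699 -0.611
  outer loop
   vertex 0.8 2.4 0.4
   vertex 3.2 0.6 1.0
   vertex 0.0 0.2 3.4
  endloop
 endfacet
 facet normal -0.036 -0.359 -0.933
  outer loop
   vertex 0.8 2.4 0.4
   vertex 2.0 2.8 0.2
   vertex 3.2 0.6 1.0
  endloop
 endfacet
 facet normal -0.977 0.092 -0.193
  outer loop
   vertex 0.8 2.4 0.4
   vertex 0.0 0.2 3.4
   vertex 0.4 3.6 3.0
  endloop
 endfacet
 facet normal -0.349 0.829 -0.436
  outer loop
   vertex 0.8 2.4 0.4
   vertex 0.4 3.6 3.0
   vertex 2.0 2.8 0.2
  endloop
 endfacet
 facet normal 0.316 -0.577 0.753
  outer loop
   vertex 3.0 0.8 2.6
   vertex 1.6 1.6 3.8
   vertex 0.0 0.2 3.4
  endloop
 endfacet
 facet normal 0.632 -0.053 0.773
  outer loop
   vertex 3.0 0.8 2.6
   vertex 3.8 1.6 2.0
   vertex 1.6 1.6 3.8
  endloop
 endfacet
 facet normal 0.232 -0.961 0.149
  outer loop
   vertex 3.0 0.8 2.6
   vertex 0.0 0.2 3.4
   vertex 3.2 0.6 1.0
  endloop
 endfacet
 facet normal 0.758 -0.628 0.173
  outer loop
   vertex 3.0 0.8 2.6
   vertex 3.2 0.6 1.0
   vertex 3.8 1.6 2.0
  endloop
 endfacet
 facet normal 0.633 0.009 0.774
  outer loop
   vertex 2.8 3.2 2.8
   vertex 1.6 1.6 3.8
   vertex 3.8 1.6 2.0
  endloop
 endfacet
 facet normal 0.147 0.442 0.885
  outer loop
   vertex 2.8 3.2 2.8
   vertex 0.4 3.6 3.0
   vertex 1.6 1.6 3.8
  endloop
 endfacet
 facet normal 0.873 0.425 0.240
  outer loop
   vertex 2.8 3.2 2.8
   vertex 3.8 1.6 2.0
   vertex 3.6 2.8 0.6
  endloop
 endfacet
 facet normal 0.153 0.981 -0.123
  outer loop
   vertex 2.8 3.2 2.8
   vertex 3.6 2.8 0.6
   vertex 0.4 3.6 3.0
  endloop
 endfacet
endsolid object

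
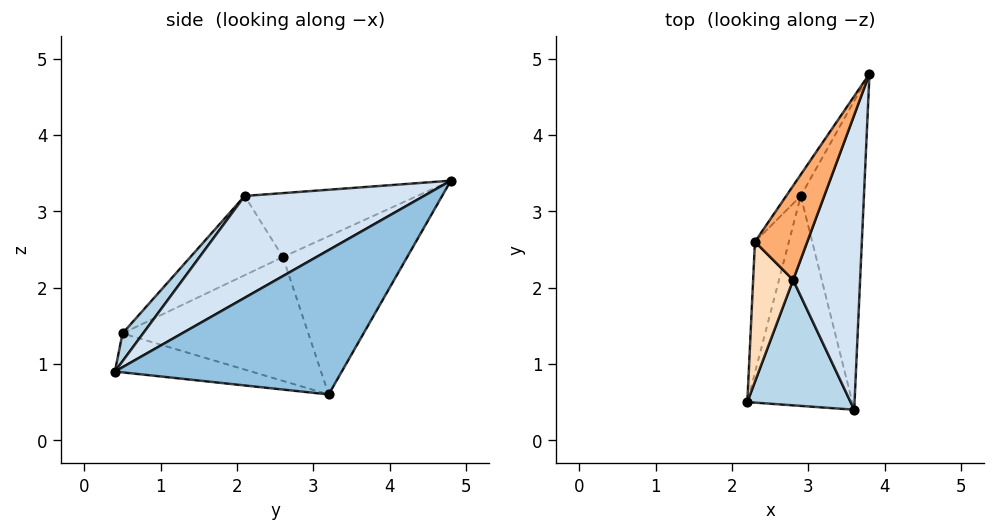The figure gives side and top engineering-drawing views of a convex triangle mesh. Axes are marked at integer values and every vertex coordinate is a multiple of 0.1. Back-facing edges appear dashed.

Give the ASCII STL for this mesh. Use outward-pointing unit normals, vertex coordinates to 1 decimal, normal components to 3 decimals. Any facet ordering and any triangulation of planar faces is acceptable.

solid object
 facet normal -0.342 -0.184 -0.921
  outer loop
   vertex 2.9 3.2 0.6
   vertex 3.6 0.4 0.9
   vertex 2.2 0.5 1.4
  endloop
 endfacet
 facet normal 0.901 0.183 -0.394
  outer loop
   vertex 2.9 3.2 0.6
   vertex 3.8 4.8 3.4
   vertex 3.6 0.4 0.9
  endloop
 endfacet
 facet normal 0.168 -0.764 0.623
  outer loop
   vertex 2.8 2.1 3.2
   vertex 2.2 0.5 1.4
   vertex 3.6 0.4 0.9
  endloop
 endfacet
 facet normal 0.789 -0.330 0.519
  outer loop
   vertex 2.8 2.1 3.2
   vertex 3.6 0.4 0.9
   vertex 3.8 4.8 3.4
  endloop
 endfacet
 facet normal -0.808 0.585 -0.074
  outer loop
   vertex 2.3 2.6 2.4
   vertex 3.8 4.8 3.4
   vertex 2.9 3.2 0.6
  endloop
 endfacet
 facet normal -0.752 0.233 0.616
  outer loop
   vertex 2.3 2.6 2.4
   vertex 2.8 2.1 3.2
   vertex 3.8 4.8 3.4
  endloop
 endfacet
 facet normal -0.951 0.169 -0.260
  outer loop
   vertex 2.3 2.6 2.4
   vertex 2.9 3.2 0.6
   vertex 2.2 0.5 1.4
  endloop
 endfacet
 facet normal -0.880 -0.170 0.444
  outer loop
   vertex 2.3 2.6 2.4
   vertex 2.2 0.5 1.4
   vertex 2.8 2.1 3.2
  endloop
 endfacet
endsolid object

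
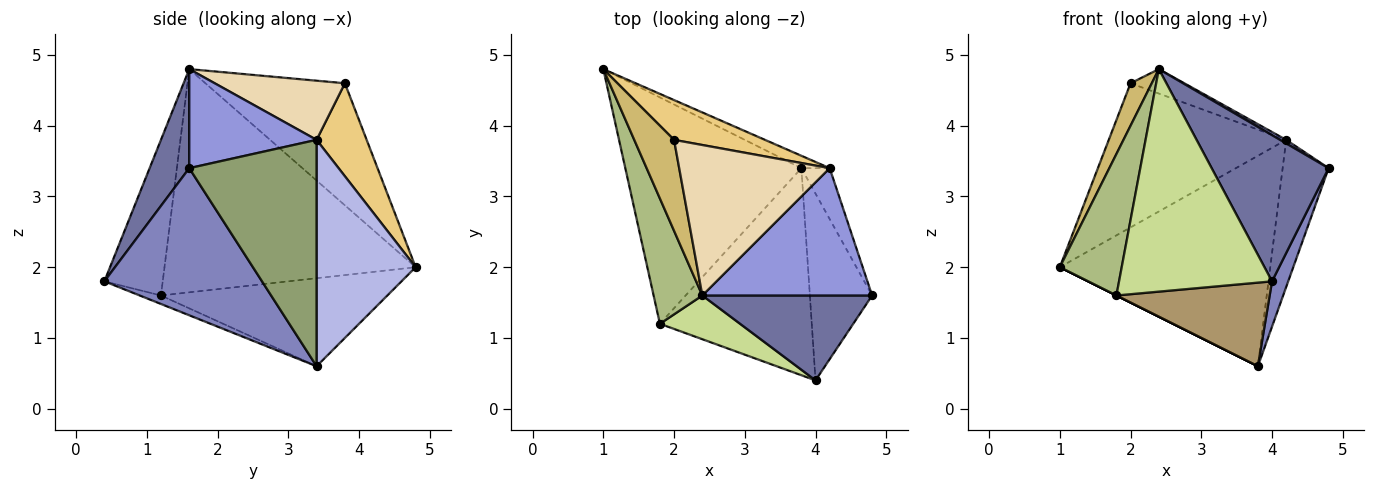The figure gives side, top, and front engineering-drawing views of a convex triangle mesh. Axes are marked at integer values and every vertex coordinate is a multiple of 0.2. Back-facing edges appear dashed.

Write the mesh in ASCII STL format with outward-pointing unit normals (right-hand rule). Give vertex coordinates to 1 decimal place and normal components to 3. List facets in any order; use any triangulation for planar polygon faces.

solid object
 facet normal 0.281 -0.830 0.482
  outer loop
   vertex 4.0 0.4 1.8
   vertex 4.8 1.6 3.4
   vertex 2.4 1.6 4.8
  endloop
 endfacet
 facet normal 0.917 -0.094 -0.388
  outer loop
   vertex 3.8 3.4 0.6
   vertex 4.8 1.6 3.4
   vertex 4.0 0.4 1.8
  endloop
 endfacet
 facet normal 0.504 -0.024 0.864
  outer loop
   vertex 4.2 3.4 3.8
   vertex 2.4 1.6 4.8
   vertex 4.8 1.6 3.4
  endloop
 endfacet
 facet normal 0.425 0.904 -0.053
  outer loop
   vertex 4.2 3.4 3.8
   vertex 3.8 3.4 0.6
   vertex 1.0 4.8 2.0
  endloop
 endfacet
 facet normal 0.934 0.337 -0.117
  outer loop
   vertex 4.2 3.4 3.8
   vertex 4.8 1.6 3.4
   vertex 3.8 3.4 0.6
  endloop
 endfacet
 facet normal -0.950 -0.234 0.207
  outer loop
   vertex 1.8 1.2 1.6
   vertex 2.4 1.6 4.8
   vertex 1.0 4.8 2.0
  endloop
 endfacet
 facet normal -0.351 -0.919 0.181
  outer loop
   vertex 1.8 1.2 1.6
   vertex 4.0 0.4 1.8
   vertex 2.4 1.6 4.8
  endloop
 endfacet
 facet normal -0.447 0.000 -0.894
  outer loop
   vertex 1.8 1.2 1.6
   vertex 1.0 4.8 2.0
   vertex 3.8 3.4 0.6
  endloop
 endfacet
 facet normal -0.052 -0.374 -0.926
  outer loop
   vertex 1.8 1.2 1.6
   vertex 3.8 3.4 0.6
   vertex 4.0 0.4 1.8
  endloop
 endfacet
 facet normal -0.941 -0.143 0.307
  outer loop
   vertex 2.0 3.8 4.6
   vertex 1.0 4.8 2.0
   vertex 2.4 1.6 4.8
  endloop
 endfacet
 facet normal 0.262 0.930 0.257
  outer loop
   vertex 2.0 3.8 4.6
   vertex 4.2 3.4 3.8
   vertex 1.0 4.8 2.0
  endloop
 endfacet
 facet normal 0.362 0.149 0.920
  outer loop
   vertex 2.0 3.8 4.6
   vertex 2.4 1.6 4.8
   vertex 4.2 3.4 3.8
  endloop
 endfacet
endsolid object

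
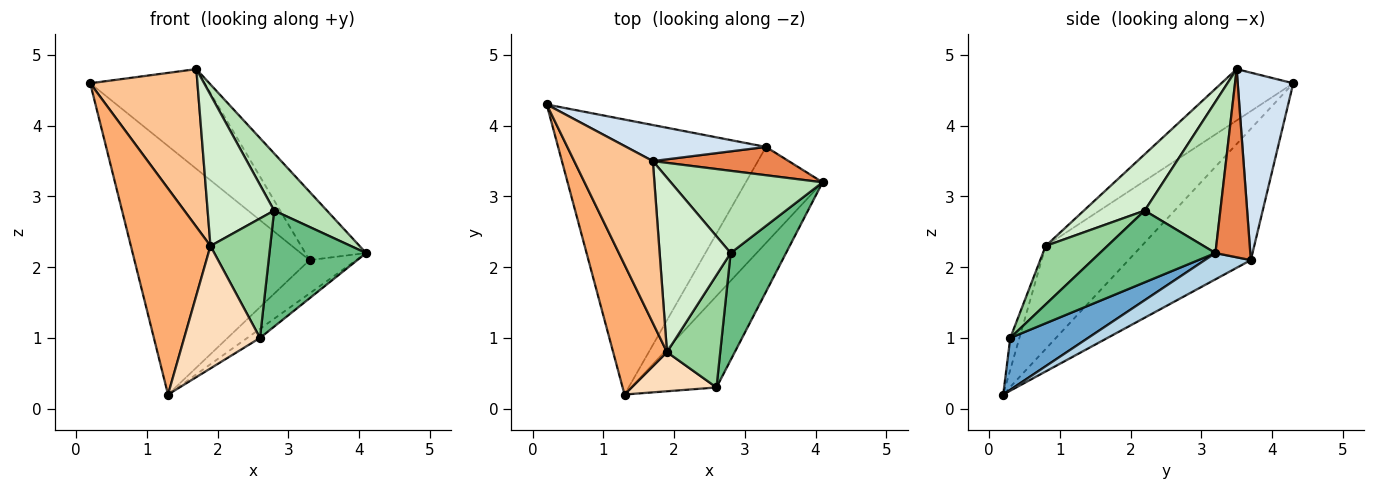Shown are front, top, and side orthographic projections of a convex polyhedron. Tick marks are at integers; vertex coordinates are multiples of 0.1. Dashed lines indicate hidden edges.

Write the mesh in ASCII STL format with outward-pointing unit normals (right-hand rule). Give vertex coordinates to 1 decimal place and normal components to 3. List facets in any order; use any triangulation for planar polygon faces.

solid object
 facet normal 0.517 0.085 -0.851
  outer loop
   vertex 2.6 0.3 1.0
   vertex 1.3 0.2 0.2
   vertex 4.1 3.2 2.2
  endloop
 endfacet
 facet normal -0.424 0.607 -0.672
  outer loop
   vertex 3.3 3.7 2.1
   vertex 1.3 0.2 0.2
   vertex 0.2 4.3 4.6
  endloop
 endfacet
 facet normal 0.308 0.312 -0.899
  outer loop
   vertex 3.3 3.7 2.1
   vertex 4.1 3.2 2.2
   vertex 1.3 0.2 0.2
  endloop
 endfacet
 facet normal 0.415 0.856 0.309
  outer loop
   vertex 3.3 3.7 2.1
   vertex 0.2 4.3 4.6
   vertex 1.7 3.5 4.8
  endloop
 endfacet
 facet normal 0.468 0.817 0.338
  outer loop
   vertex 3.3 3.7 2.1
   vertex 1.7 3.5 4.8
   vertex 4.1 3.2 2.2
  endloop
 endfacet
 facet normal -0.714 -0.592 0.373
  outer loop
   vertex 1.9 0.8 2.3
   vertex 0.2 4.3 4.6
   vertex 1.3 0.2 0.2
  endloop
 endfacet
 facet normal -0.424 -0.632 0.649
  outer loop
   vertex 1.9 0.8 2.3
   vertex 1.7 3.5 4.8
   vertex 0.2 4.3 4.6
  endloop
 endfacet
 facet normal -0.114 -0.946 0.303
  outer loop
   vertex 1.9 0.8 2.3
   vertex 1.3 0.2 0.2
   vertex 2.6 0.3 1.0
  endloop
 endfacet
 facet normal 0.660 -0.552 0.510
  outer loop
   vertex 2.8 2.2 2.8
   vertex 2.6 0.3 1.0
   vertex 4.1 3.2 2.2
  endloop
 endfacet
 facet normal 0.601 -0.582 0.548
  outer loop
   vertex 2.8 2.2 2.8
   vertex 1.9 0.8 2.3
   vertex 2.6 0.3 1.0
  endloop
 endfacet
 facet normal 0.633 -0.442 0.635
  outer loop
   vertex 2.8 2.2 2.8
   vertex 4.1 3.2 2.2
   vertex 1.7 3.5 4.8
  endloop
 endfacet
 facet normal 0.514 -0.562 0.648
  outer loop
   vertex 2.8 2.2 2.8
   vertex 1.7 3.5 4.8
   vertex 1.9 0.8 2.3
  endloop
 endfacet
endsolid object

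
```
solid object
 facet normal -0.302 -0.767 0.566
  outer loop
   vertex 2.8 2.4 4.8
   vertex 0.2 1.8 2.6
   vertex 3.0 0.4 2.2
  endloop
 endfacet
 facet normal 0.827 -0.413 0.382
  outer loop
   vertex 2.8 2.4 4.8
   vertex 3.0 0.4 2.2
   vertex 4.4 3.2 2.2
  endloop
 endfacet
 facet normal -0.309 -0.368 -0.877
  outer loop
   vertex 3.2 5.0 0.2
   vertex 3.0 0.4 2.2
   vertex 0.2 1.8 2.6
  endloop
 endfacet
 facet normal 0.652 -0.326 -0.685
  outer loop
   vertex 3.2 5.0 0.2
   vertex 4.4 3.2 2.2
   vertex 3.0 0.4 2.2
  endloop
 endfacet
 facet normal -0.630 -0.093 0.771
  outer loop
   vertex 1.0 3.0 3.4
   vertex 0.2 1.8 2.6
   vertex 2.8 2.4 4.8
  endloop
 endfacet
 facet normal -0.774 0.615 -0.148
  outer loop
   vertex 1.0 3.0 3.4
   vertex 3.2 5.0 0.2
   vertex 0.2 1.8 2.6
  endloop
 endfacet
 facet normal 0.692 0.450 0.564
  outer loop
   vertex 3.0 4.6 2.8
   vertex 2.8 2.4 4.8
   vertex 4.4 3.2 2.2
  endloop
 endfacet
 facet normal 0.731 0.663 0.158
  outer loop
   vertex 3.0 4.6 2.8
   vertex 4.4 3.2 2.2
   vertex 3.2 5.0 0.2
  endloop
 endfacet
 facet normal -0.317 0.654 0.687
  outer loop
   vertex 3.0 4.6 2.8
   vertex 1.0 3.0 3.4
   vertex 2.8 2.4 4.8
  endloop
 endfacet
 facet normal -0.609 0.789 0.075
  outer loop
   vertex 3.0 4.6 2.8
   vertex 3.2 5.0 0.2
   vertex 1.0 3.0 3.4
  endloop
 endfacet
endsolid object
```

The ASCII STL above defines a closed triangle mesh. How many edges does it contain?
15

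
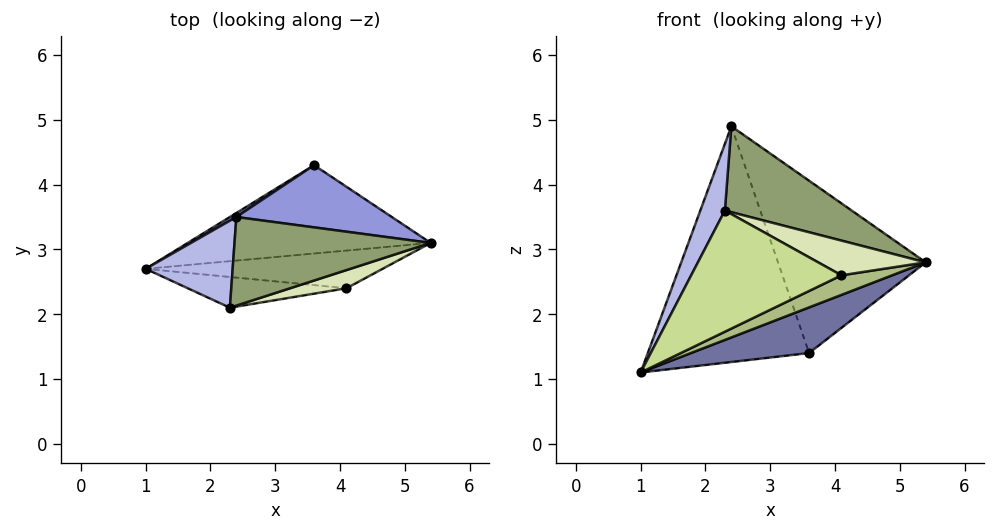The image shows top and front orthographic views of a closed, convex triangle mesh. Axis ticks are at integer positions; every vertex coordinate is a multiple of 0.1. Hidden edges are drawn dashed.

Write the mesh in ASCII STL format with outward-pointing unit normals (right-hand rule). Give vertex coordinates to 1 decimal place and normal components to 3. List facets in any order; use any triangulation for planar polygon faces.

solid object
 facet normal 0.359 -0.428 -0.829
  outer loop
   vertex 3.6 4.3 1.4
   vertex 5.4 3.1 2.8
   vertex 1.0 2.7 1.1
  endloop
 endfacet
 facet normal -0.525 0.851 0.014
  outer loop
   vertex 2.4 3.5 4.9
   vertex 3.6 4.3 1.4
   vertex 1.0 2.7 1.1
  endloop
 endfacet
 facet normal 0.341 0.884 0.319
  outer loop
   vertex 2.4 3.5 4.9
   vertex 5.4 3.1 2.8
   vertex 3.6 4.3 1.4
  endloop
 endfacet
 facet normal -0.875 -0.294 0.384
  outer loop
   vertex 2.3 2.1 3.6
   vertex 2.4 3.5 4.9
   vertex 1.0 2.7 1.1
  endloop
 endfacet
 facet normal 0.379 -0.644 0.664
  outer loop
   vertex 2.3 2.1 3.6
   vertex 5.4 3.1 2.8
   vertex 2.4 3.5 4.9
  endloop
 endfacet
 facet normal 0.359 -0.430 -0.828
  outer loop
   vertex 4.1 2.4 2.6
   vertex 1.0 2.7 1.1
   vertex 5.4 3.1 2.8
  endloop
 endfacet
 facet normal 0.025 -0.969 -0.246
  outer loop
   vertex 4.1 2.4 2.6
   vertex 2.3 2.1 3.6
   vertex 1.0 2.7 1.1
  endloop
 endfacet
 facet normal 0.376 -0.821 0.430
  outer loop
   vertex 4.1 2.4 2.6
   vertex 5.4 3.1 2.8
   vertex 2.3 2.1 3.6
  endloop
 endfacet
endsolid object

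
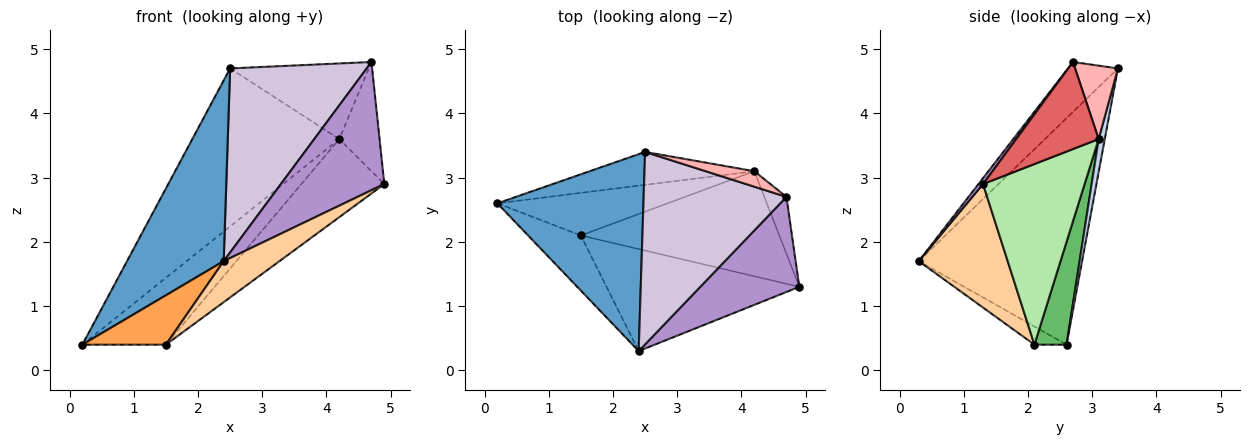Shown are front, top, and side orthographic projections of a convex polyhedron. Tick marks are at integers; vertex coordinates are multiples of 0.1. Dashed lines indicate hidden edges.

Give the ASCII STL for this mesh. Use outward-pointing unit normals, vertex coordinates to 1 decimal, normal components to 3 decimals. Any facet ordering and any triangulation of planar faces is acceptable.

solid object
 facet normal -0.752 -0.445 0.485
  outer loop
   vertex 2.5 3.4 4.7
   vertex 0.2 2.6 0.4
   vertex 2.4 0.3 1.7
  endloop
 endfacet
 facet normal 0.041 0.978 -0.204
  outer loop
   vertex 4.2 3.1 3.6
   vertex 0.2 2.6 0.4
   vertex 2.5 3.4 4.7
  endloop
 endfacet
 facet normal -0.248 -0.646 -0.722
  outer loop
   vertex 1.5 2.1 0.4
   vertex 2.4 0.3 1.7
   vertex 0.2 2.6 0.4
  endloop
 endfacet
 facet normal 0.511 -0.321 -0.798
  outer loop
   vertex 1.5 2.1 0.4
   vertex 4.9 1.3 2.9
   vertex 2.4 0.3 1.7
  endloop
 endfacet
 facet normal 0.309 0.802 -0.511
  outer loop
   vertex 1.5 2.1 0.4
   vertex 0.2 2.6 0.4
   vertex 4.2 3.1 3.6
  endloop
 endfacet
 facet normal 0.590 0.481 -0.648
  outer loop
   vertex 1.5 2.1 0.4
   vertex 4.2 3.1 3.6
   vertex 4.9 1.3 2.9
  endloop
 endfacet
 facet normal 0.876 0.427 -0.223
  outer loop
   vertex 4.7 2.7 4.8
   vertex 4.9 1.3 2.9
   vertex 4.2 3.1 3.6
  endloop
 endfacet
 facet normal 0.290 0.938 0.192
  outer loop
   vertex 4.7 2.7 4.8
   vertex 4.2 3.1 3.6
   vertex 2.5 3.4 4.7
  endloop
 endfacet
 facet normal 0.035 -0.803 0.595
  outer loop
   vertex 4.7 2.7 4.8
   vertex 2.4 0.3 1.7
   vertex 4.9 1.3 2.9
  endloop
 endfacet
 facet normal -0.245 -0.670 0.701
  outer loop
   vertex 4.7 2.7 4.8
   vertex 2.5 3.4 4.7
   vertex 2.4 0.3 1.7
  endloop
 endfacet
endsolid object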